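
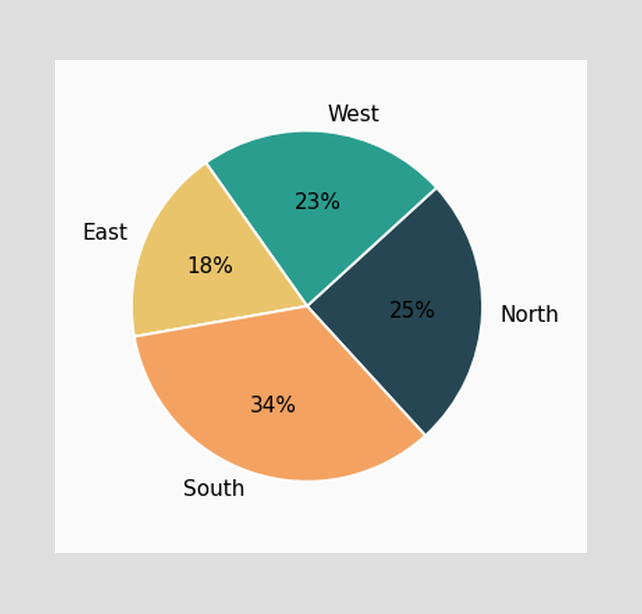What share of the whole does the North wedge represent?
The North slice takes up 25% of the pie.

25%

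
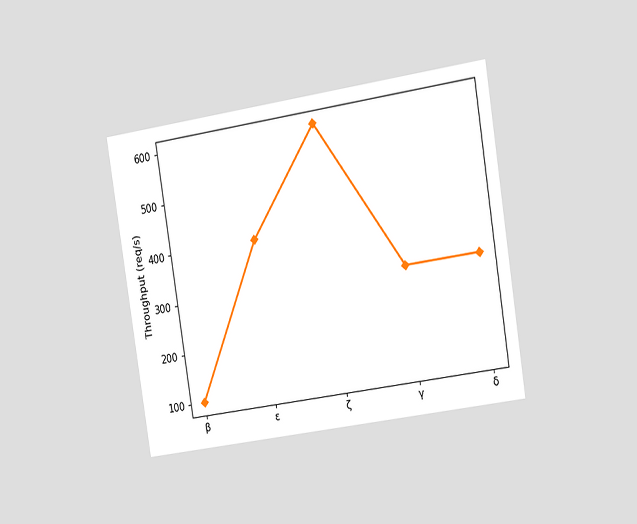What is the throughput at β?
The chart is tilted about 9° counter-clockwise and viewed slightly from the right. At β, the line is at 100req/s.

100req/s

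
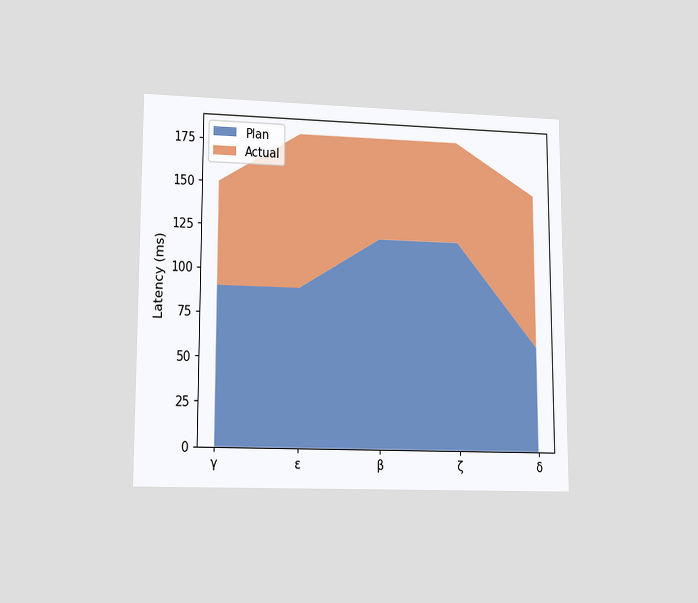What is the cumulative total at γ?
The chart is viewed at a slight angle. The stacked total at γ reaches 150ms.

150ms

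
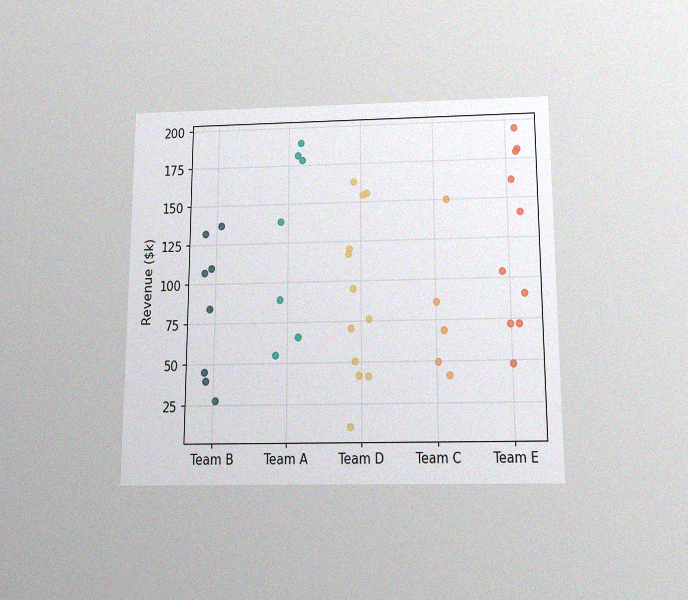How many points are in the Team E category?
10

The chart is viewed slightly from below, with some photo noise. Counting the markers in the Team E column gives 10.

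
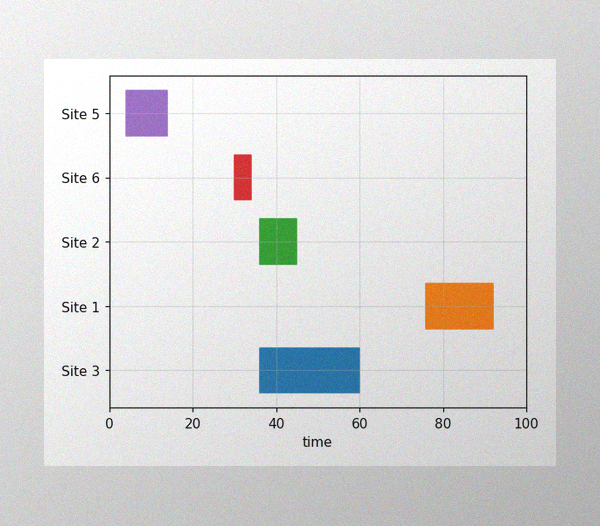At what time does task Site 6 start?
30

The image has some photo noise and uneven lighting. The Site 6 bar begins at t=30.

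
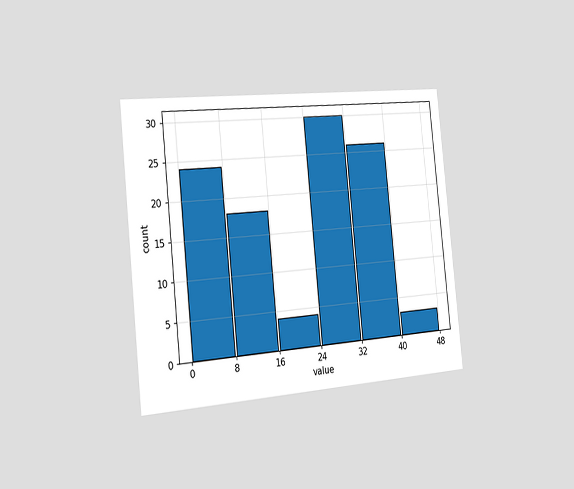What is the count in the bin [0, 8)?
24

The chart is tilted about 6° counter-clockwise and viewed slightly from the left. The [0, 8) bin has height 24.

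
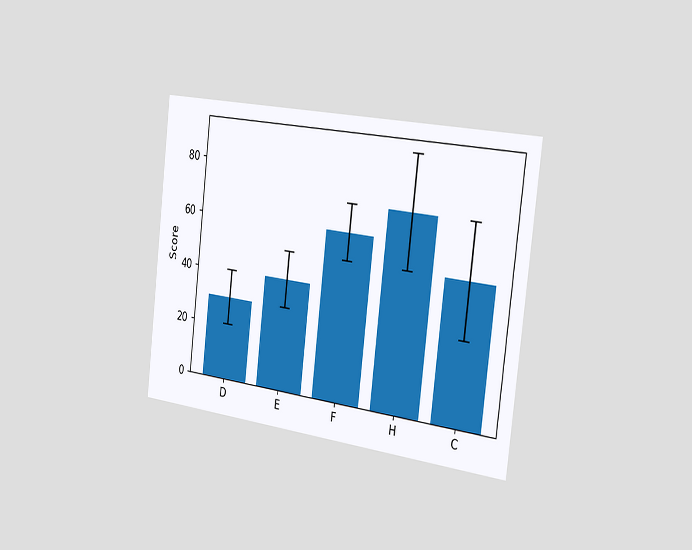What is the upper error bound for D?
The chart is tilted about 7° clockwise and viewed slightly from the right. The D bar's upper whisker reaches 40.

40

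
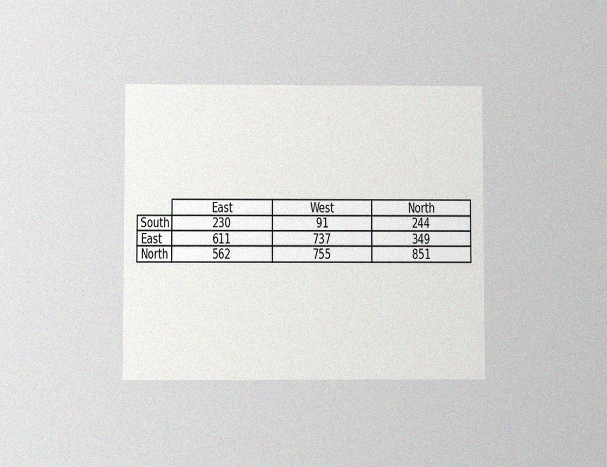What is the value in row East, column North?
The chart is viewed at a slight angle, with some photo noise. The (East, North) cell reads 349.

349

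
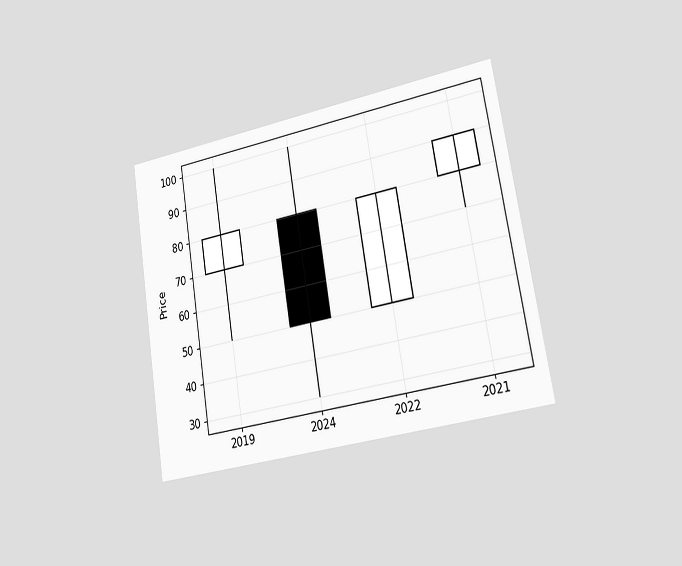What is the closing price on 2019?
80

The chart is tilted about 9° counter-clockwise and viewed slightly from the right. The 2019 candle closes at 80.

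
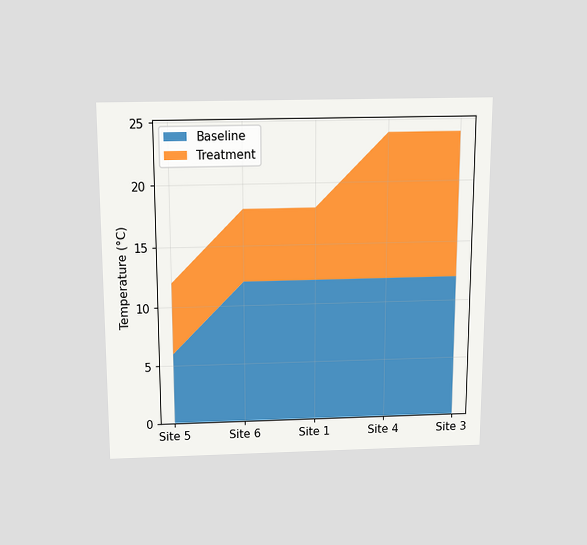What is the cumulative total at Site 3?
The chart is viewed slightly from above. The stacked total at Site 3 reaches 24°C.

24°C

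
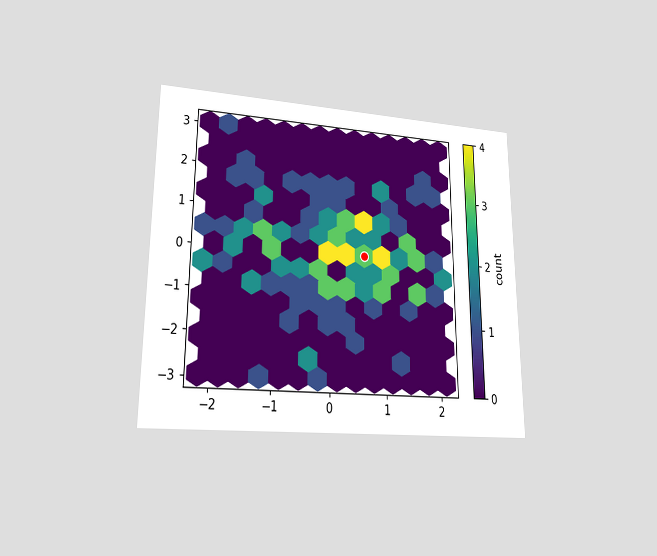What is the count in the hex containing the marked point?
The chart is viewed at a slight angle. The marked hex reads 3 on the colorbar.

3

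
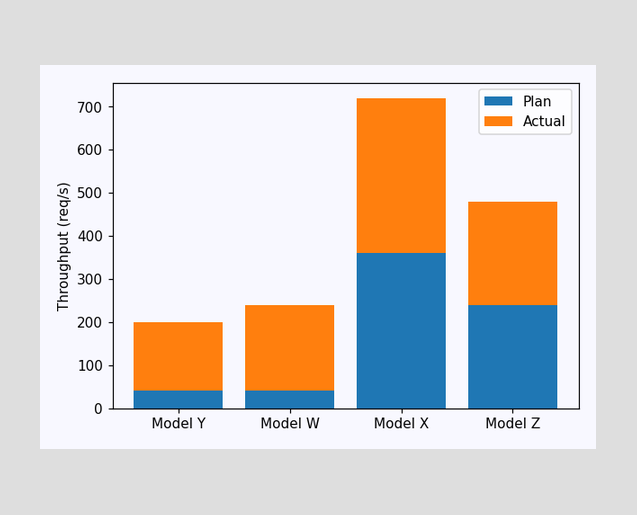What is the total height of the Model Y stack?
The Model Y stack's top reaches 200req/s on the y-axis.

200req/s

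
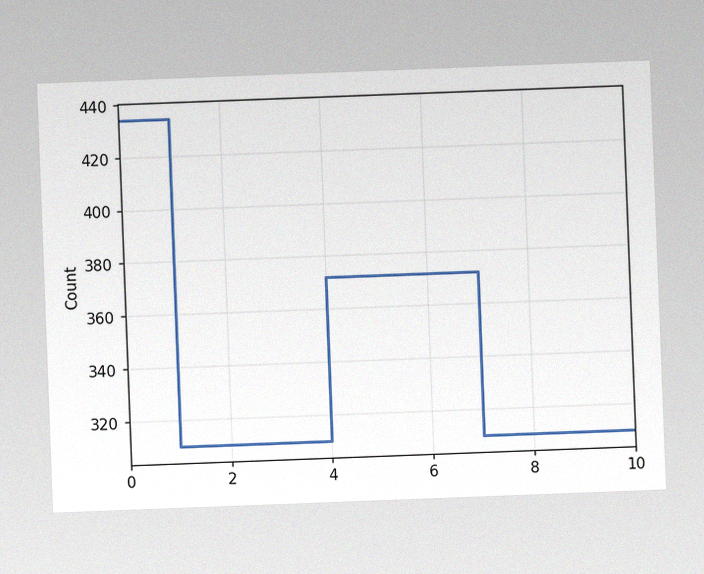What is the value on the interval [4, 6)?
The chart is tilted about 2° counter-clockwise, with some photo noise. On [4, 6) the step sits at 372.

372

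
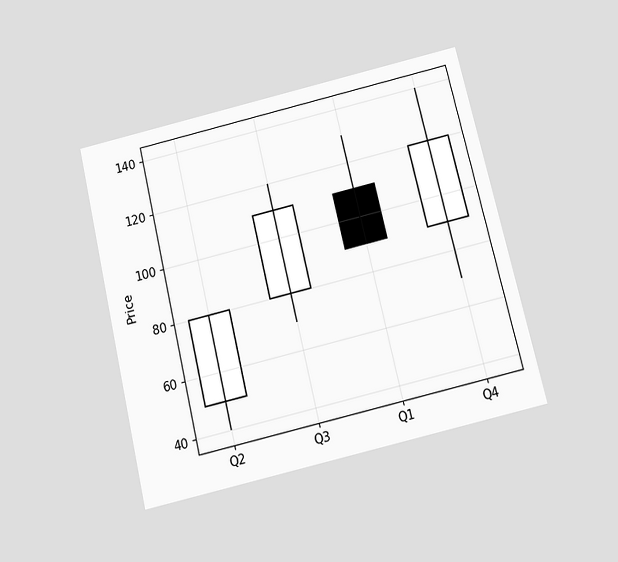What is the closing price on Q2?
The chart is tilted about 13° counter-clockwise and viewed slightly from below. The Q2 candle closes at 80.

80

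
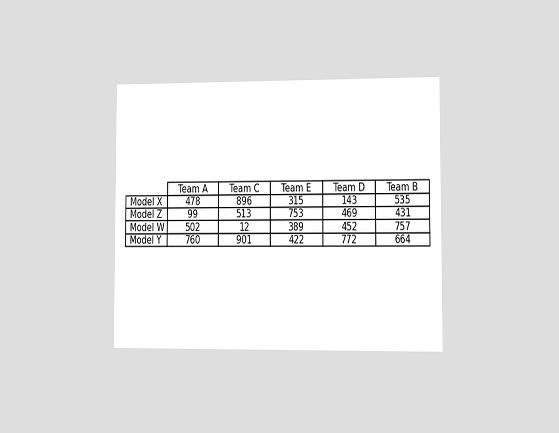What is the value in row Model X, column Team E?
315

The chart is viewed at a slight angle. The (Model X, Team E) cell reads 315.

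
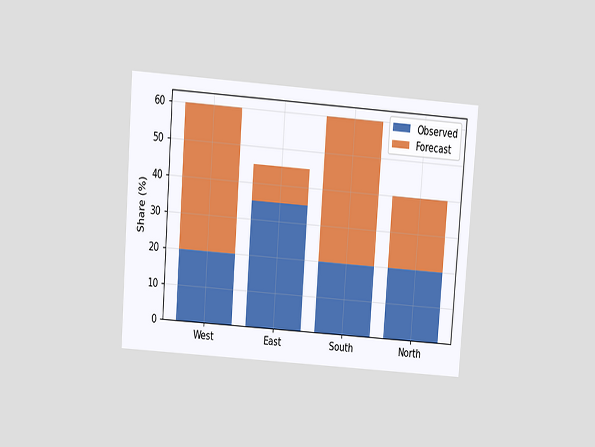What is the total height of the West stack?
The chart is tilted about 4° clockwise and viewed slightly from above. The West stack's top reaches 60% on the y-axis.

60%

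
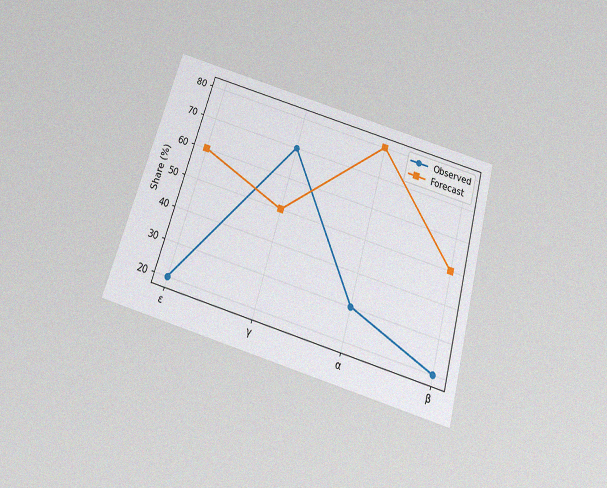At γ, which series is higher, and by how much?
The chart is tilted about 16° clockwise and viewed slightly from below, with some photo noise. At γ, Observed sits above the other line by 20%.

Observed, by 20%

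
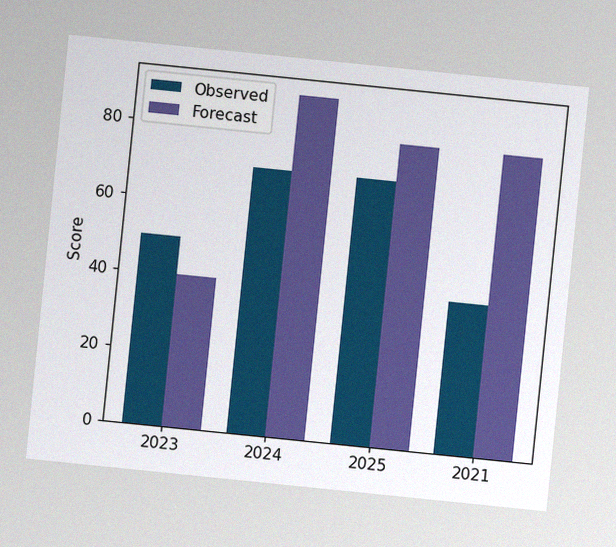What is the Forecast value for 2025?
80

The chart is tilted about 6° clockwise, with some photo noise. The Forecast bar at 2025 reaches 80 on the y-axis.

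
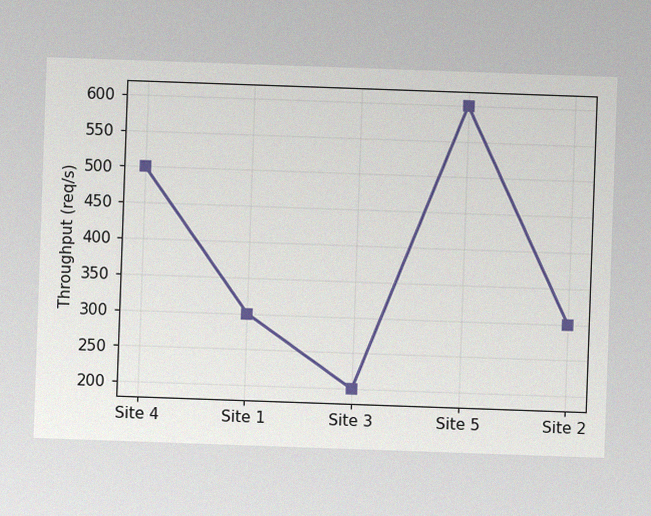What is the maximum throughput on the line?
600req/s

The chart is tilted about 2° clockwise, with some photo noise. The highest point is at Site 5, and reading across to the y-axis gives 600req/s.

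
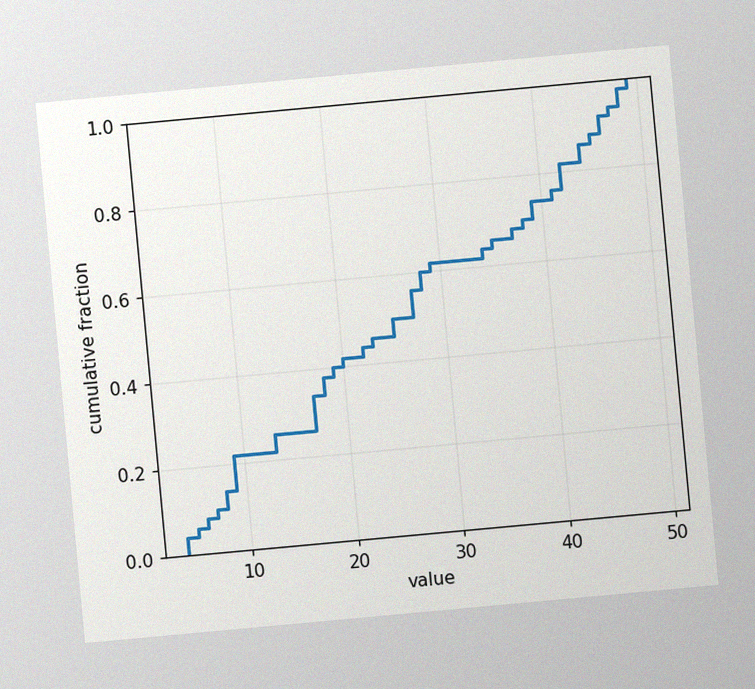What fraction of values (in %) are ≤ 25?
The chart is tilted about 5° counter-clockwise, with some photo noise. At x=25 the ECDF step is at 50%.

50%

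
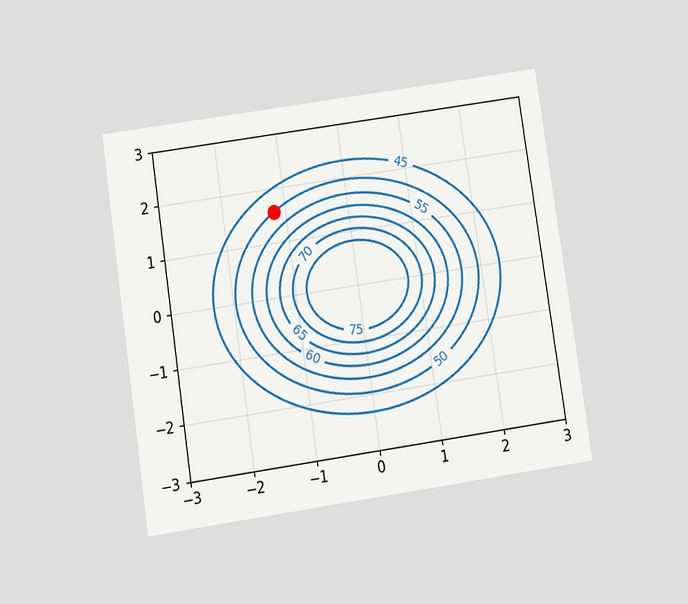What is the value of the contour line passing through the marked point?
50

The chart is tilted about 8° counter-clockwise and viewed slightly from below. The marked point sits on the contour labelled 50.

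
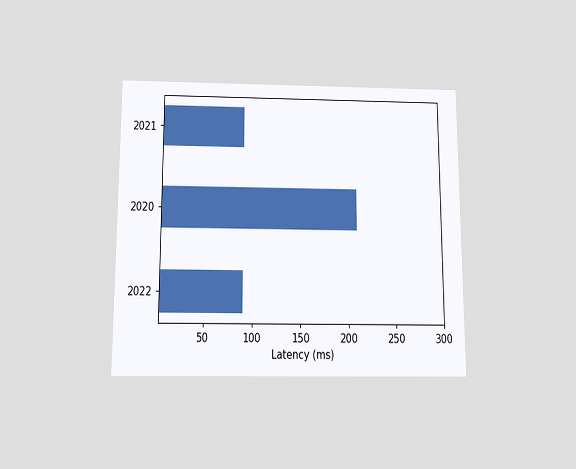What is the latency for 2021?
The chart is viewed slightly from below. Reading along the chart's x-axis, the 2021 bar reaches 90ms.

90ms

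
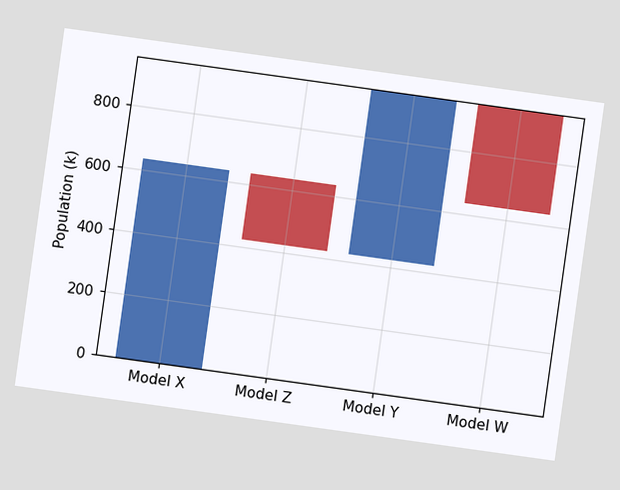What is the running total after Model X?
The chart is tilted about 8° clockwise. After Model X the running total reaches 636k.

636k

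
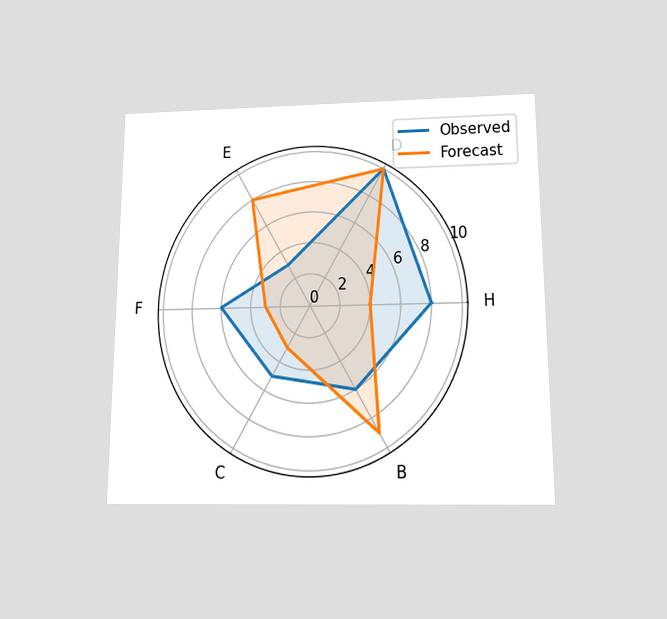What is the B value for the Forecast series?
The chart is viewed slightly from below. On the B axis, Forecast reaches 9.

9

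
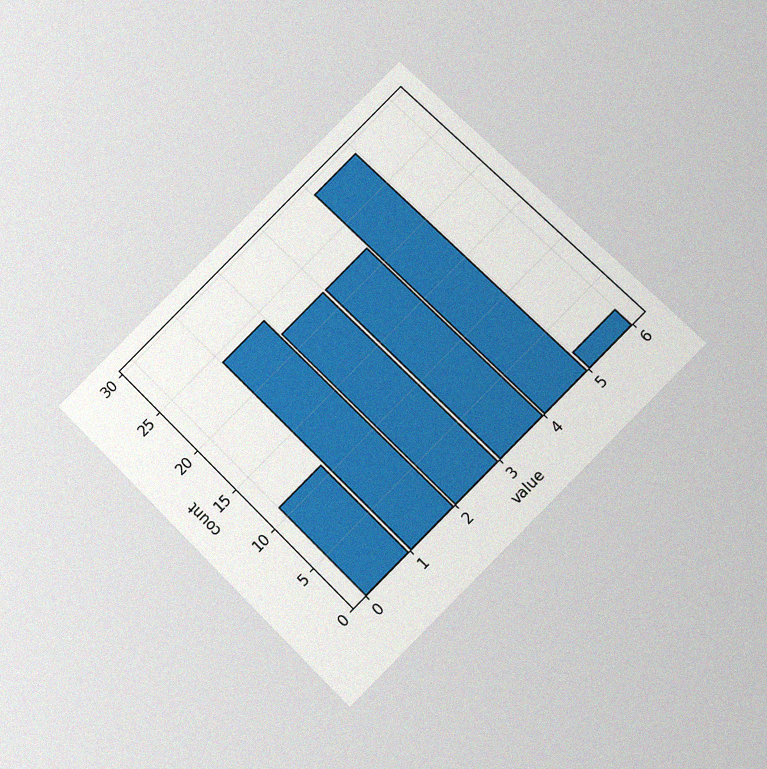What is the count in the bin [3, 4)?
The chart is tilted about 45° counter-clockwise and viewed at a slight angle, with some photo noise. The [3, 4) bin has height 22.

22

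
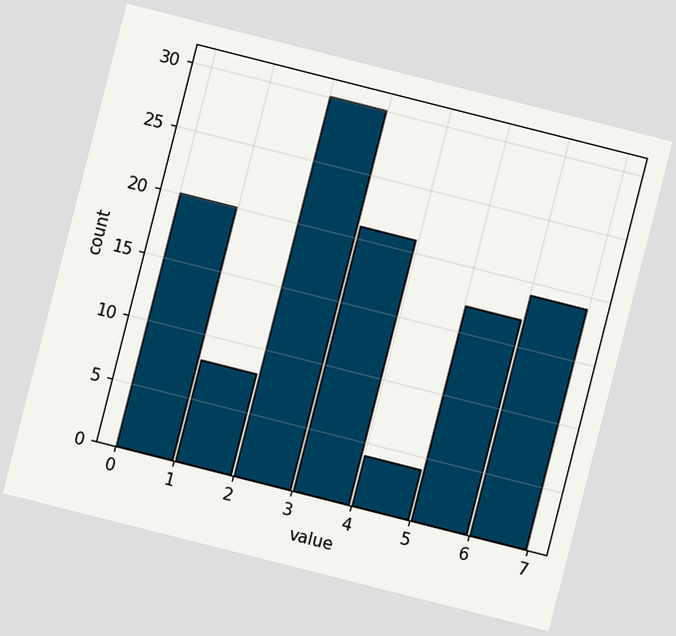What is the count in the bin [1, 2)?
The chart is tilted about 14° clockwise. The [1, 2) bin has height 8.

8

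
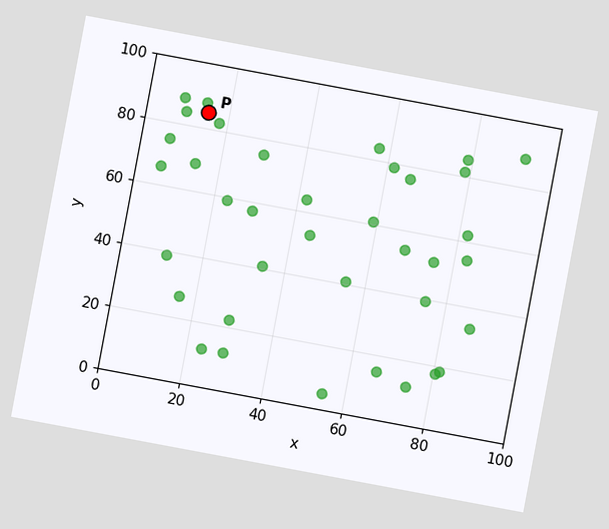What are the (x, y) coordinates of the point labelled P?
The chart is tilted about 11° clockwise. Following the gridlines from P to each axis, P sits at (15, 85).

(15, 85)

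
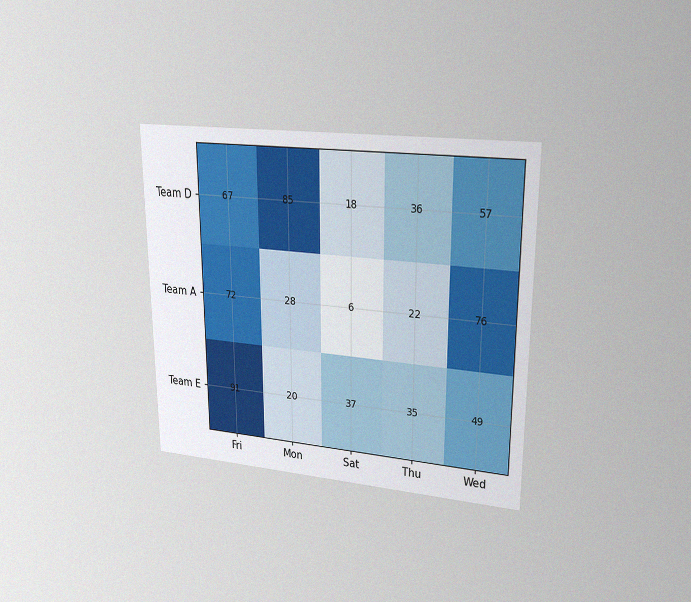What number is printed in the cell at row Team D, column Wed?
The chart is viewed at a slight angle, with some photo noise. The (Team D, Wed) cell reads 57.

57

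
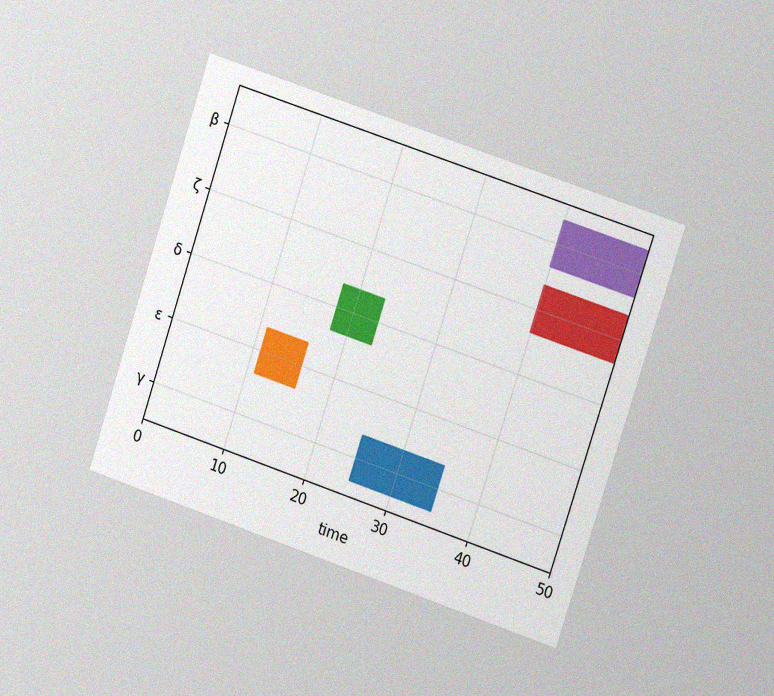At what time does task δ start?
The chart is tilted about 18° clockwise and viewed slightly from the right, with some photo noise. The δ bar begins at t=18.

18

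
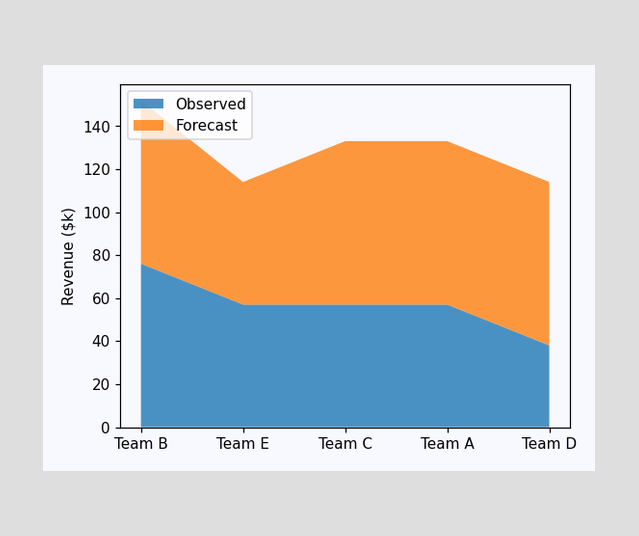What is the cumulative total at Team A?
$133k

The stacked total at Team A reaches $133k.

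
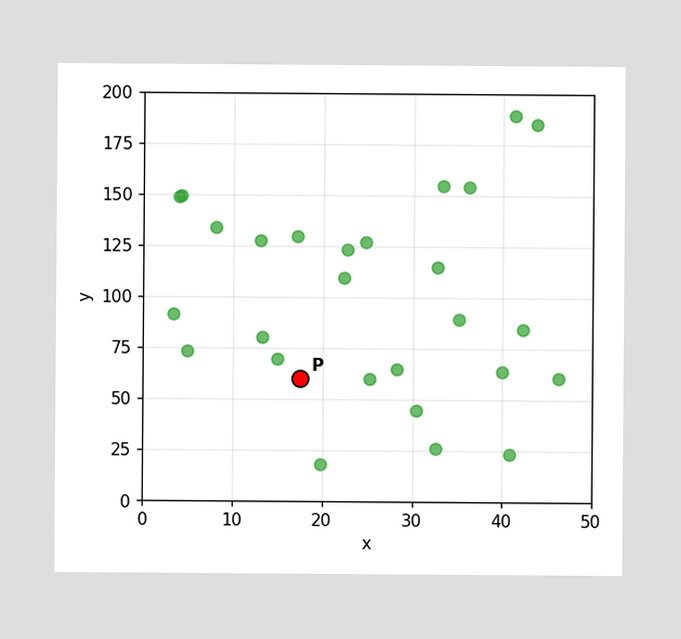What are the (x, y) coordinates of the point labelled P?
(17.5, 60)

Following the gridlines from P to each axis, P sits at (17.5, 60).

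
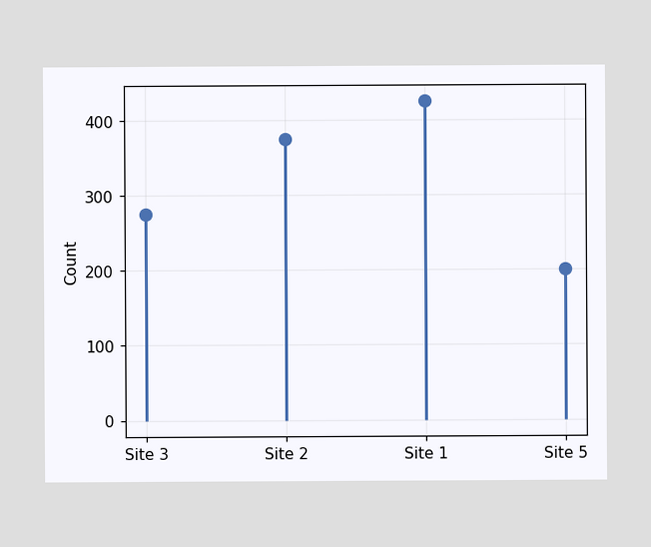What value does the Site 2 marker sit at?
The Site 2 marker sits at 375.

375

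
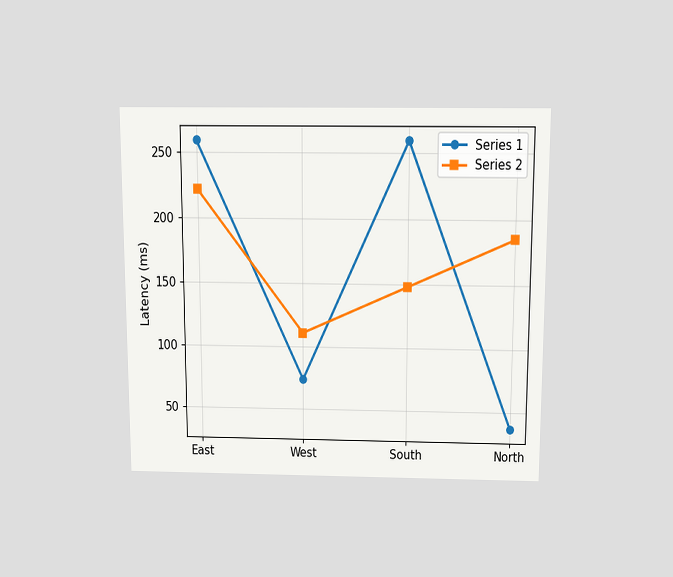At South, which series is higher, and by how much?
The chart is viewed slightly from above. At South, Series 1 sits above the other line by 111ms.

Series 1, by 111ms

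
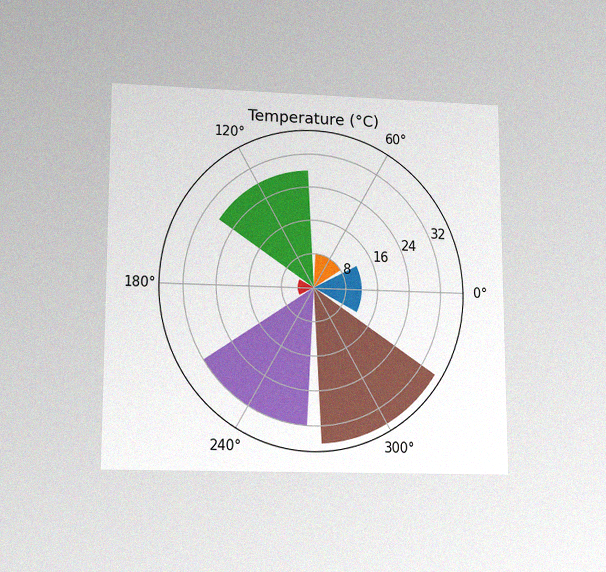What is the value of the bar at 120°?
The chart is viewed at a slight angle, with some photo noise. The bar at 120° reaches 28°C on the radial axis.

28°C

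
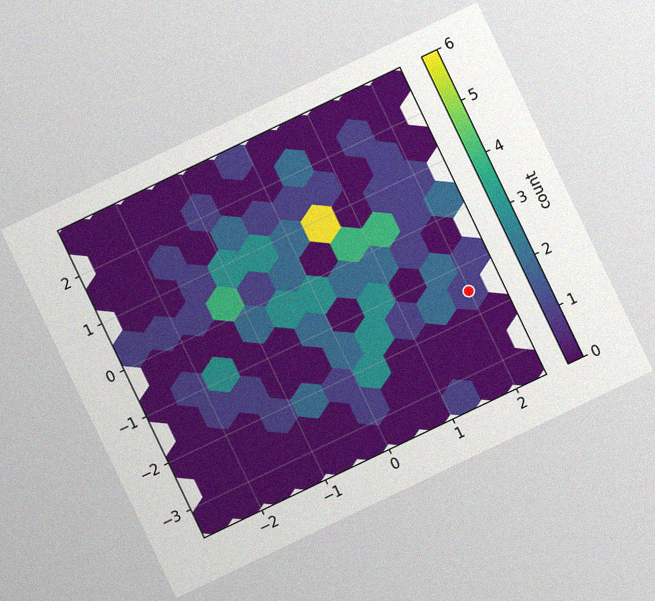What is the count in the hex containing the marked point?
1

The chart is tilted about 26° counter-clockwise, with some photo noise. The marked hex reads 1 on the colorbar.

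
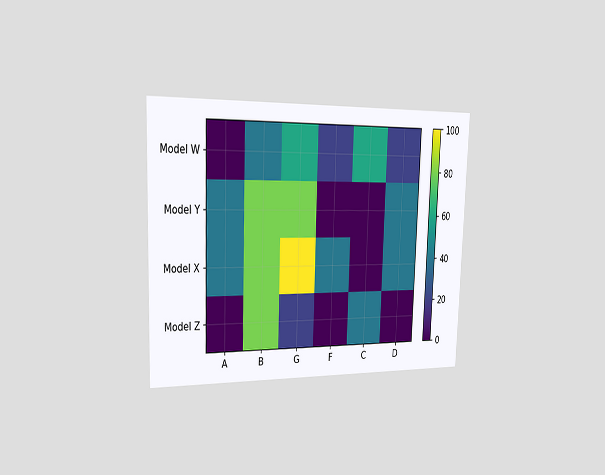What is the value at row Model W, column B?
40

The chart is viewed slightly from the left. Matching cell (Model W, B) against the colorbar gives 40.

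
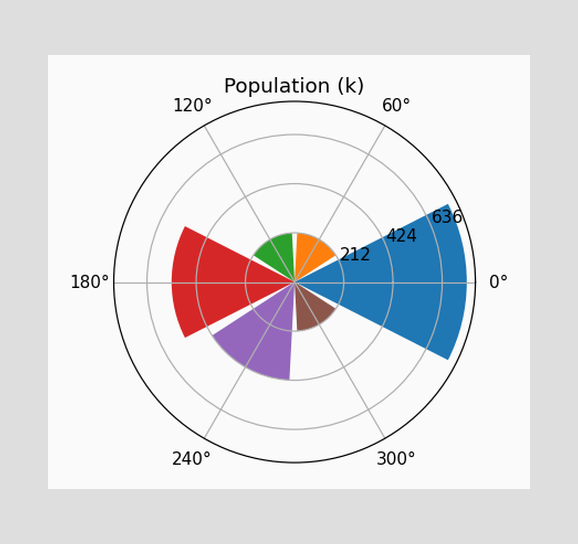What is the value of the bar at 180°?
530k

The bar at 180° reaches 530k on the radial axis.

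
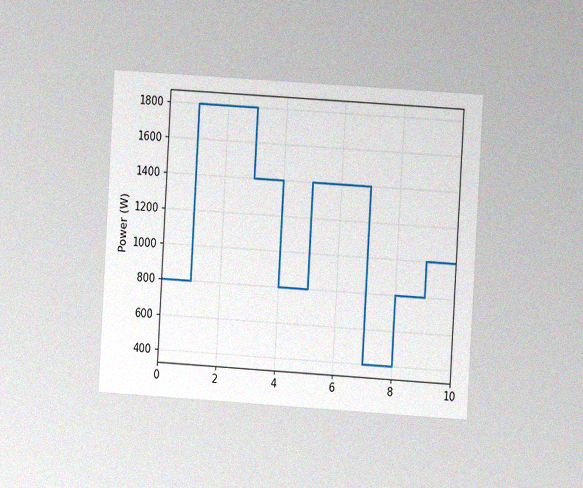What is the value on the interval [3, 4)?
1400W

The chart is tilted about 3° clockwise and viewed at a slight angle, with some photo noise. On [3, 4) the step sits at 1400W.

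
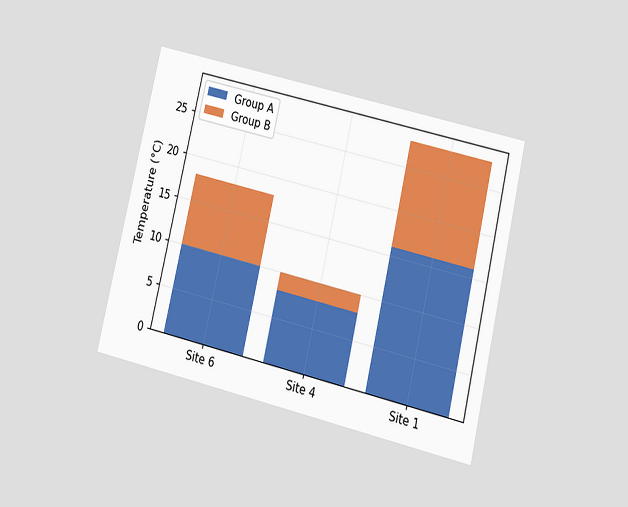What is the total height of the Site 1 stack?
28°C

The chart is tilted about 13° clockwise and viewed at a slight angle. The Site 1 stack's top reaches 28°C on the y-axis.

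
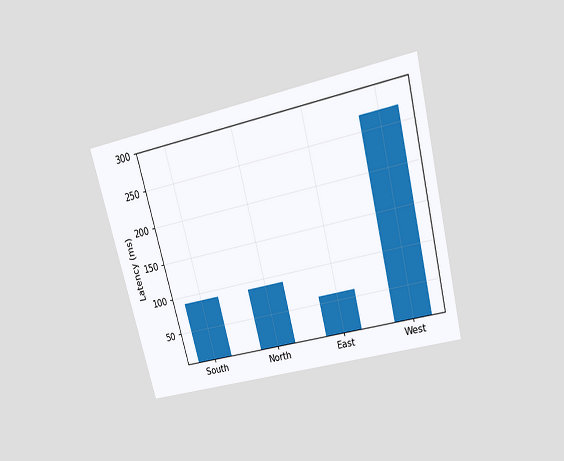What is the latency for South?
The chart is tilted about 14° counter-clockwise and viewed slightly from above. Reading along the chart's y-axis, the South bar reaches 90ms.

90ms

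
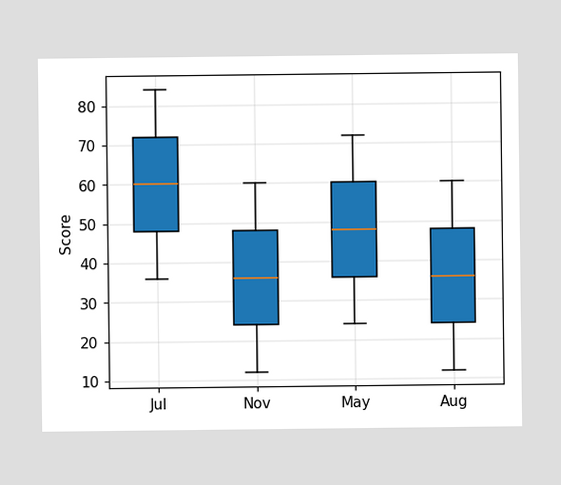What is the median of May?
The median line in the May box sits at 48.

48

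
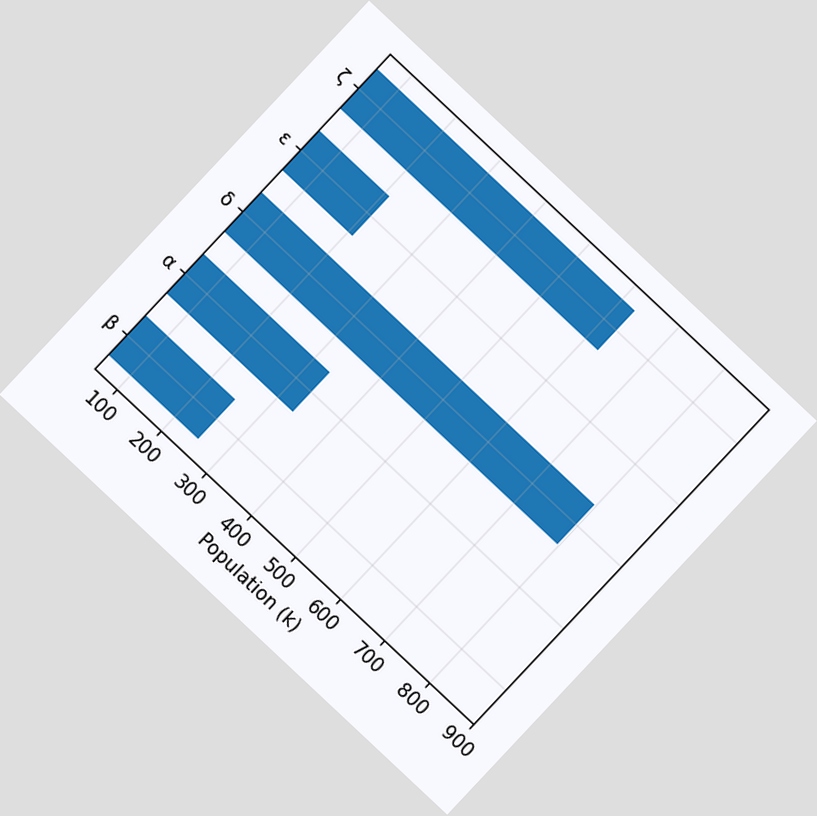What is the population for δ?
The chart is tilted about 43° clockwise. Reading along the chart's x-axis, the δ bar reaches 798k.

798k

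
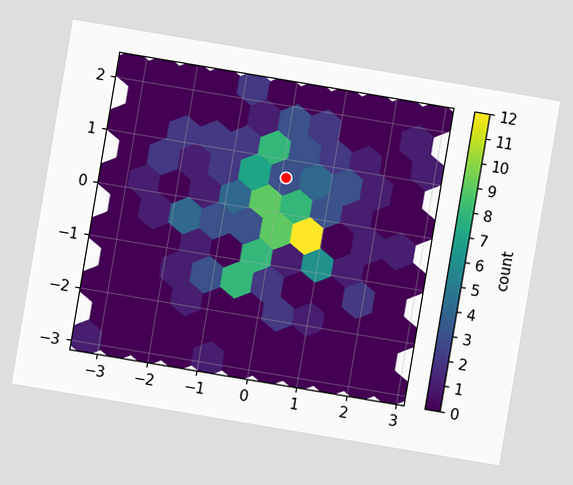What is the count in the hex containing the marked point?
3

The chart is tilted about 10° clockwise. The marked hex reads 3 on the colorbar.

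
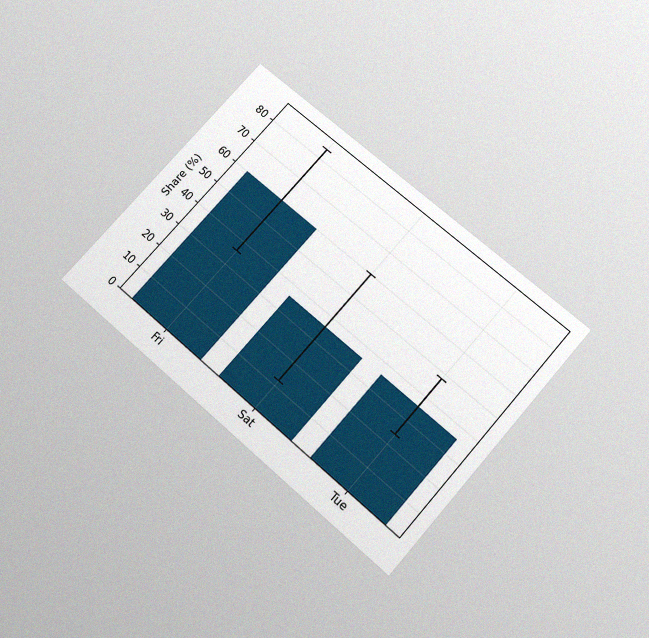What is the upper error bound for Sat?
The chart is tilted about 41° clockwise and viewed slightly from below, with some photo noise. The Sat bar's upper whisker reaches 60%.

60%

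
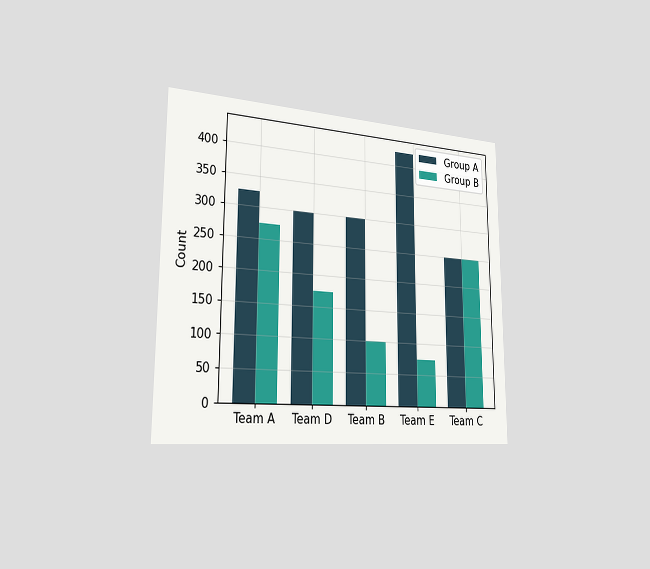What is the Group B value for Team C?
The chart is viewed slightly from the left. The Group B bar at Team C reaches 250 on the y-axis.

250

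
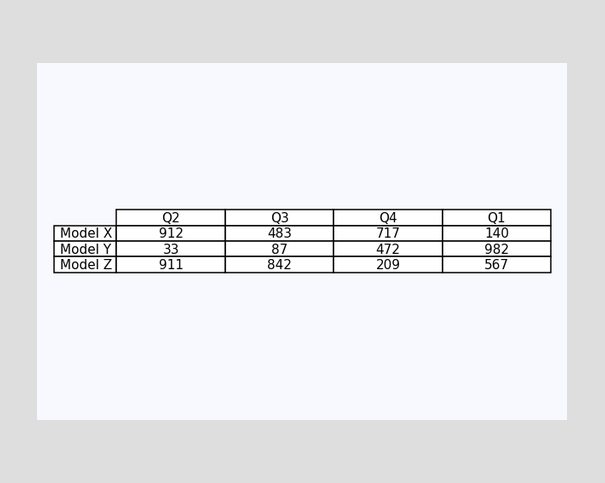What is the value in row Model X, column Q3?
483

The (Model X, Q3) cell reads 483.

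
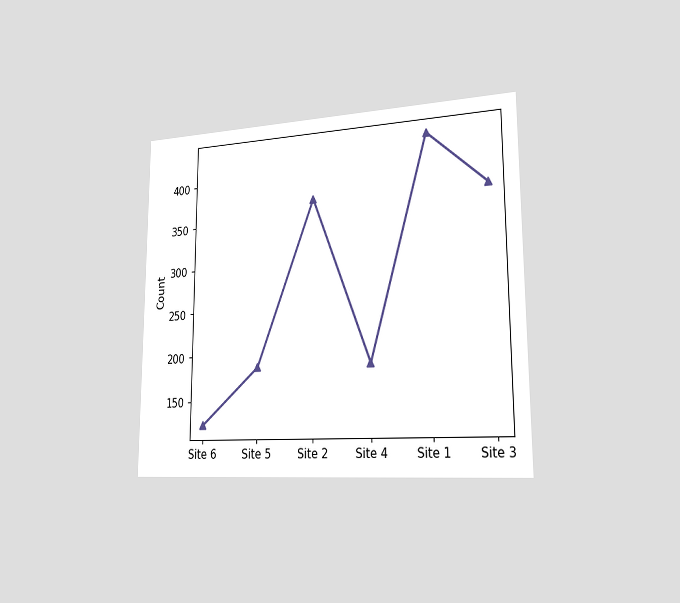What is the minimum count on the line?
The chart is viewed slightly from the right. The lowest point is at Site 6, and reading across to the y-axis gives 124.

124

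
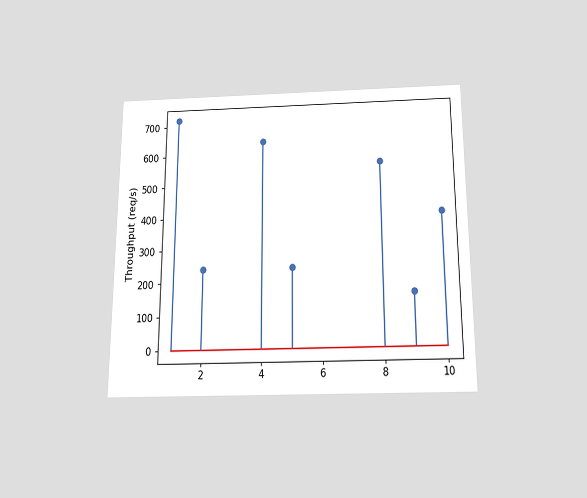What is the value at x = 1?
The chart is viewed slightly from below. The stem at x=1 reaches 720req/s.

720req/s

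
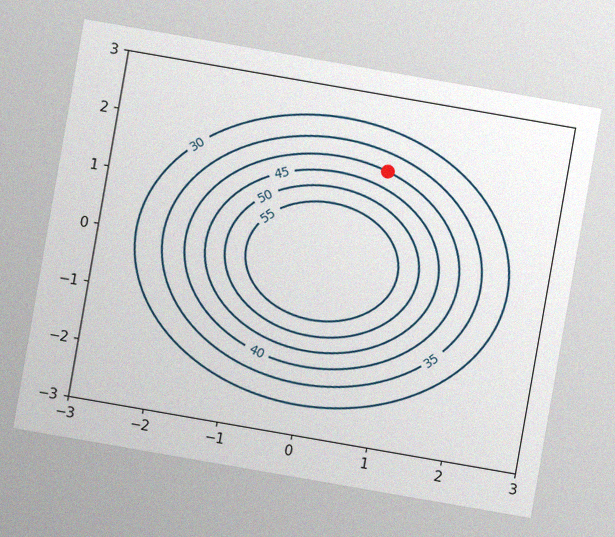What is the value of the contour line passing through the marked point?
40

The chart is tilted about 10° clockwise, with some photo noise. The marked point sits on the contour labelled 40.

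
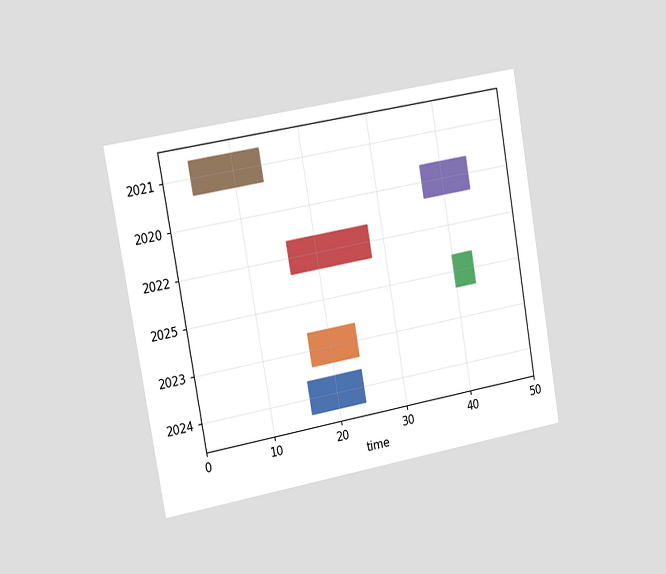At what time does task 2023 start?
17

The chart is tilted about 10° counter-clockwise and viewed slightly from the left. The 2023 bar begins at t=17.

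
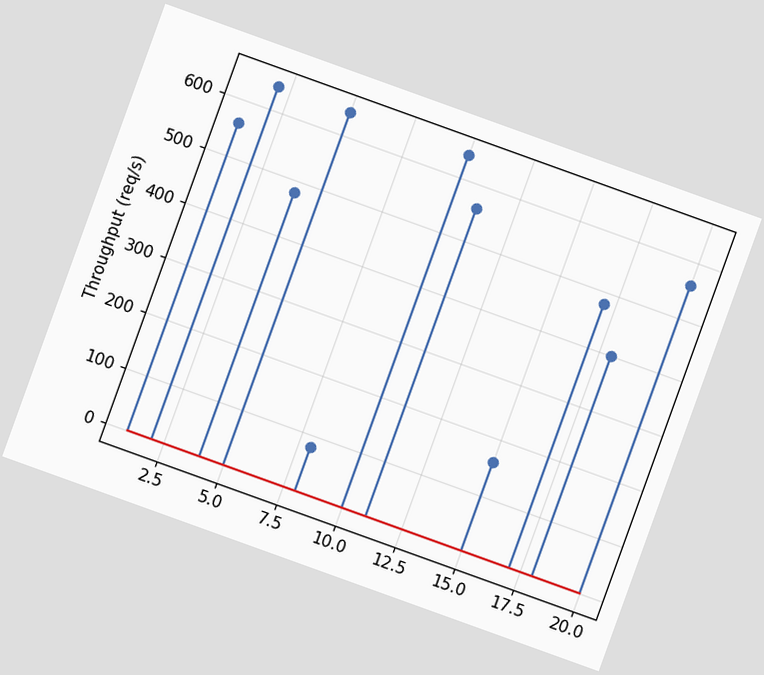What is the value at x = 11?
560req/s

The chart is tilted about 20° clockwise. The stem at x=11 reaches 560req/s.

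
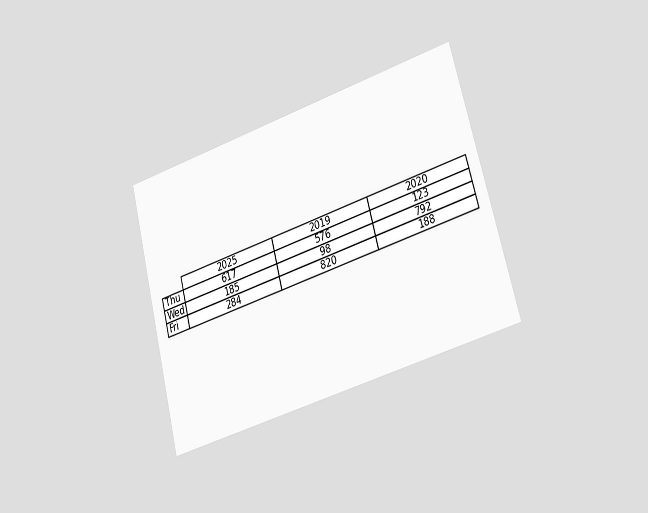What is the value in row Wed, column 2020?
The chart is tilted about 15° counter-clockwise and viewed slightly from the right. The (Wed, 2020) cell reads 792.

792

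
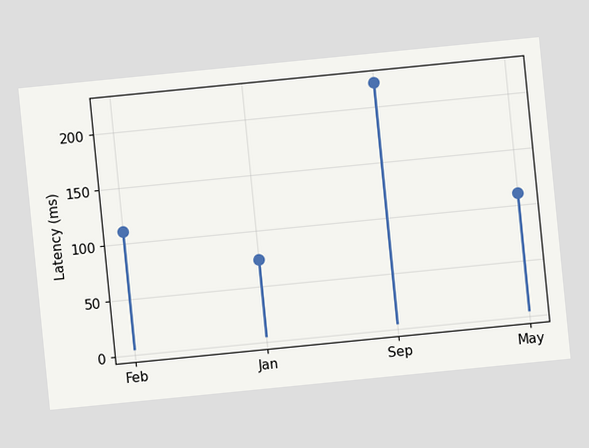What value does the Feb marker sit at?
111ms

The chart is tilted about 6° counter-clockwise. The Feb marker sits at 111ms.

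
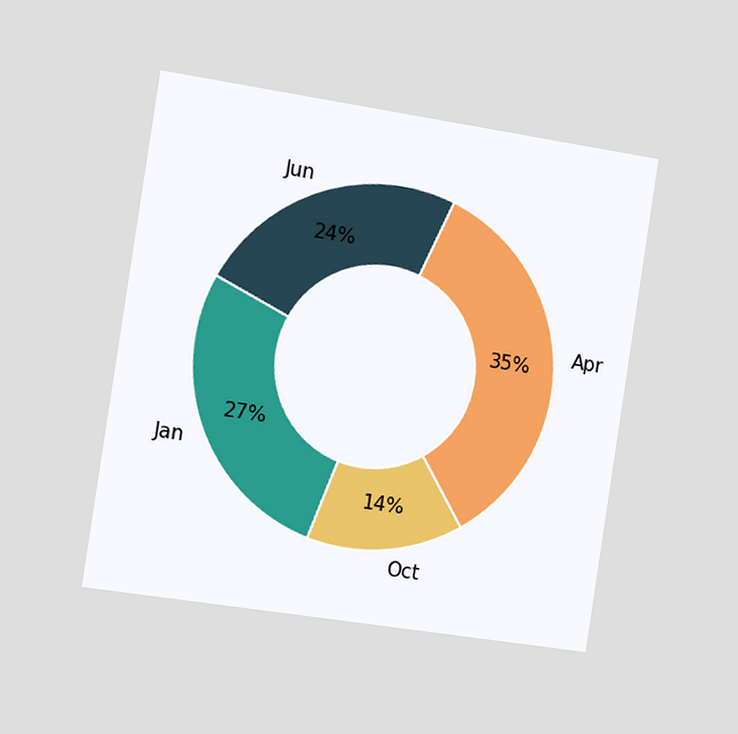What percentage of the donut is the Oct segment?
The chart is tilted about 9° clockwise and viewed slightly from the left. The Oct segment takes up 14% of the ring.

14%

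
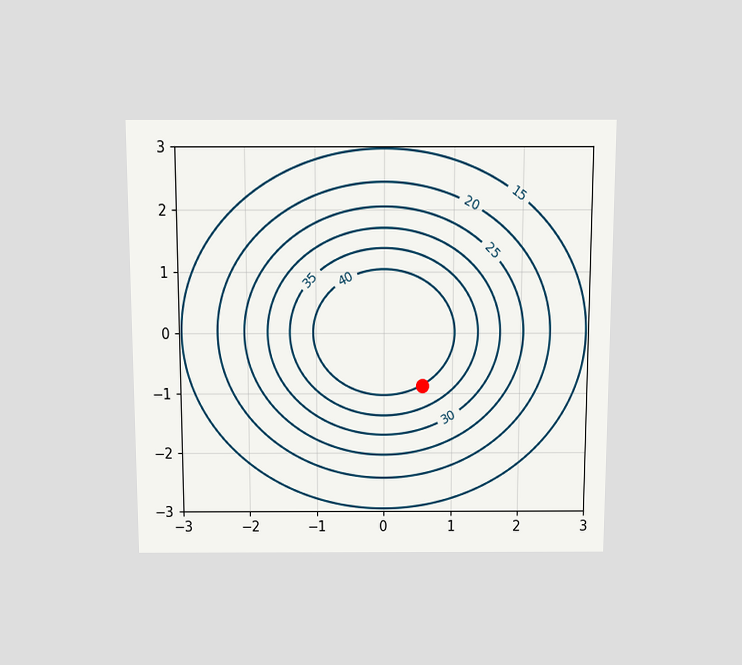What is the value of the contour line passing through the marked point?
The chart is viewed slightly from above. The marked point sits on the contour labelled 40.

40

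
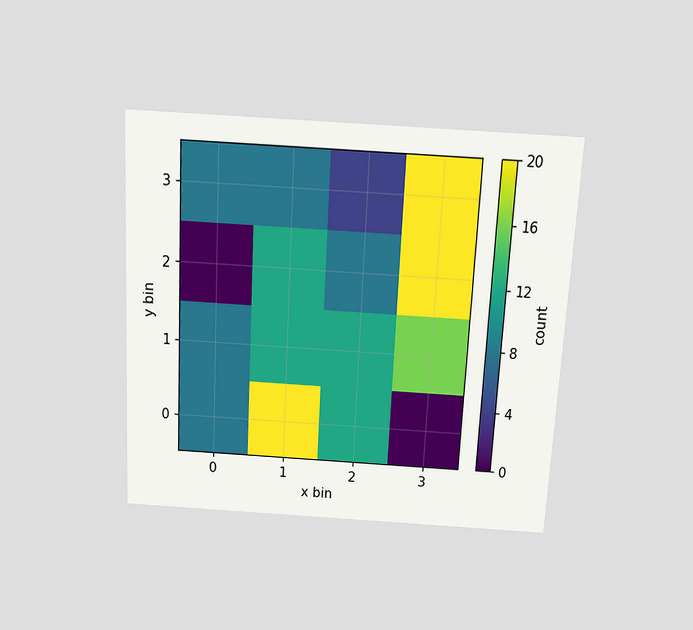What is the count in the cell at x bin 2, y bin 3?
The chart is tilted about 3° clockwise and viewed slightly from above. Matching the cell (2, 3) against the colorbar gives 4.

4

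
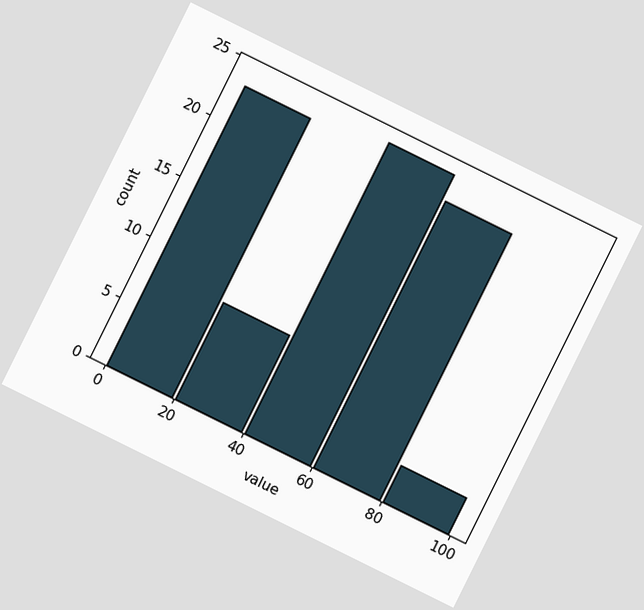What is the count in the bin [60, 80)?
The chart is tilted about 26° clockwise. The [60, 80) bin has height 22.

22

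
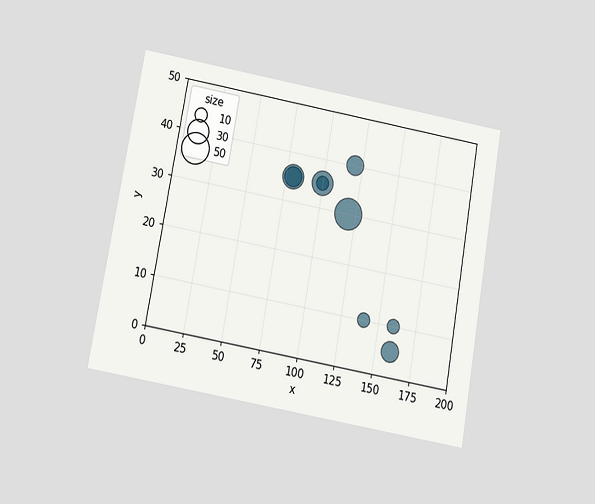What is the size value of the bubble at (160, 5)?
20

The chart is tilted about 10° clockwise and viewed slightly from below. Matching the bubble at (160, 5) against the size legend gives 20.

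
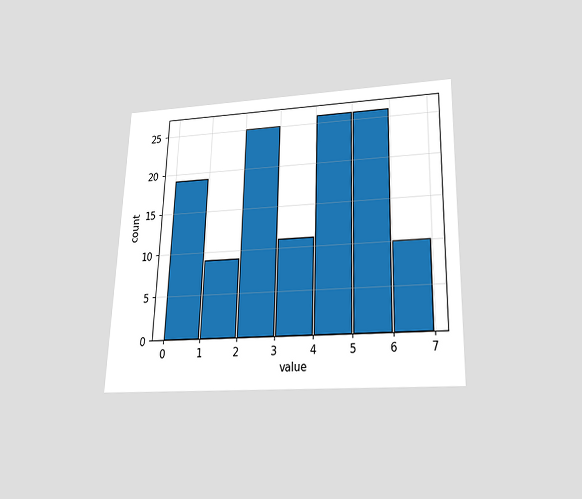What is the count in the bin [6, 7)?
The chart is viewed slightly from below. The [6, 7) bin has height 10.

10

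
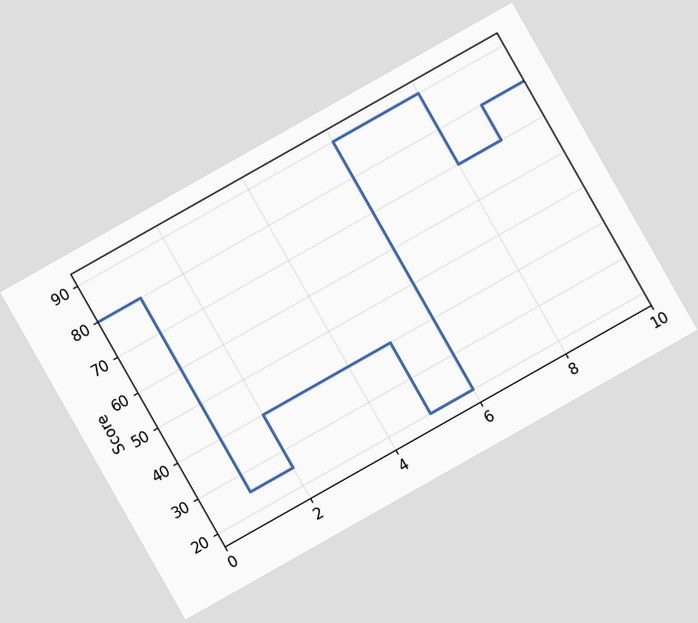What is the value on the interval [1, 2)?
The chart is tilted about 30° counter-clockwise. On [1, 2) the step sits at 25.

25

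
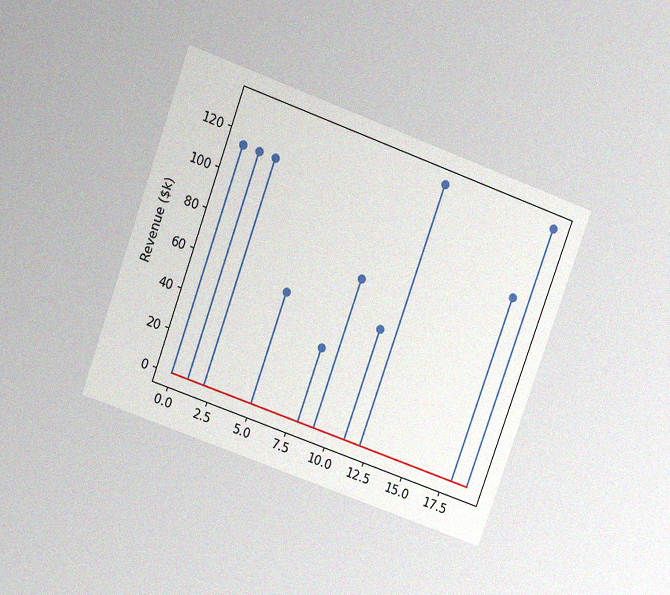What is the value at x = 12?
$133k

The chart is tilted about 20° clockwise and viewed slightly from above, with some photo noise. The stem at x=12 reaches $133k.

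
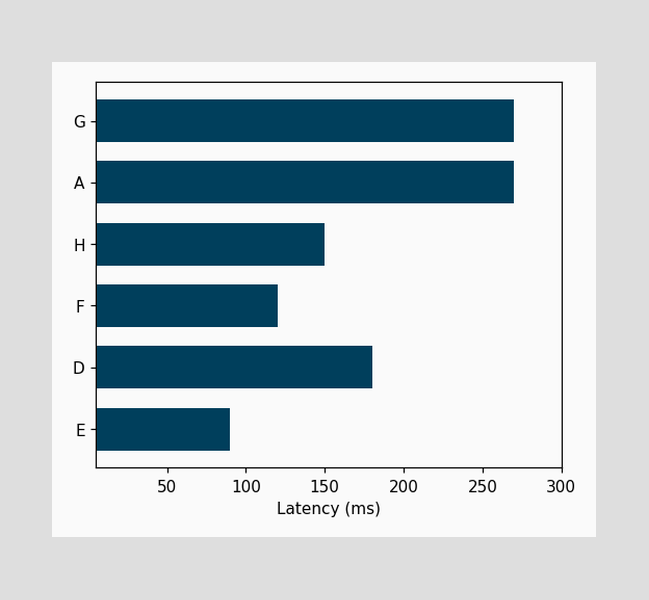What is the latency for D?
180ms

Reading along the chart's x-axis, the D bar reaches 180ms.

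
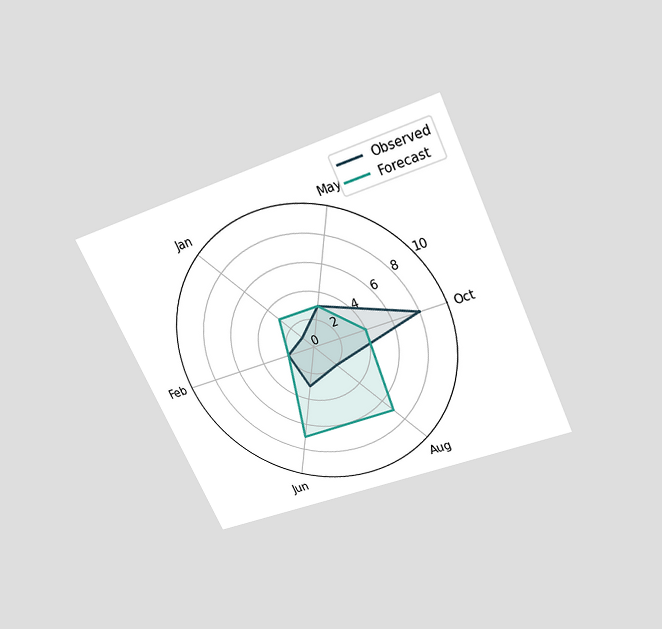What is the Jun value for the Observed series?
The chart is tilted about 25° counter-clockwise and viewed slightly from above. On the Jun axis, Observed reaches 3.

3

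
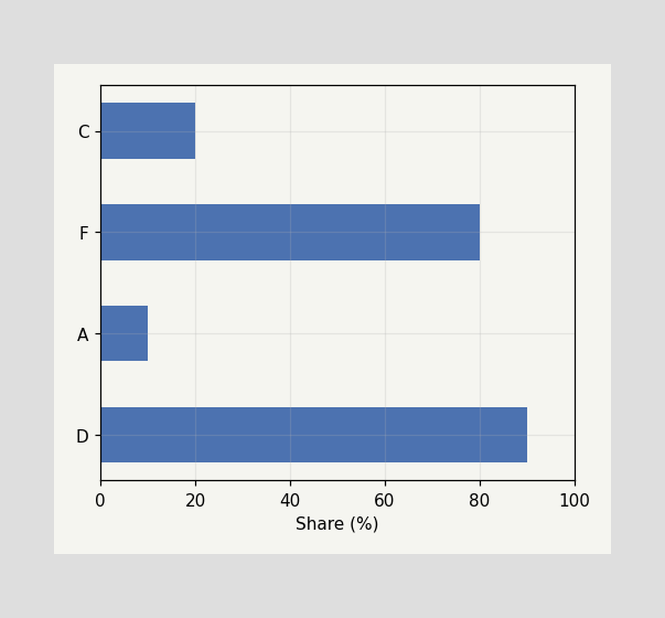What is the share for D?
90%

Reading along the chart's x-axis, the D bar reaches 90%.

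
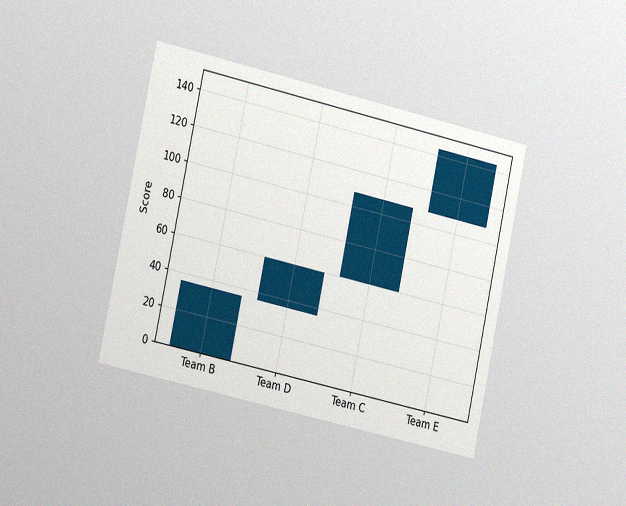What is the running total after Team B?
36

The chart is tilted about 12° clockwise and viewed at a slight angle, with some photo noise. After Team B the running total reaches 36.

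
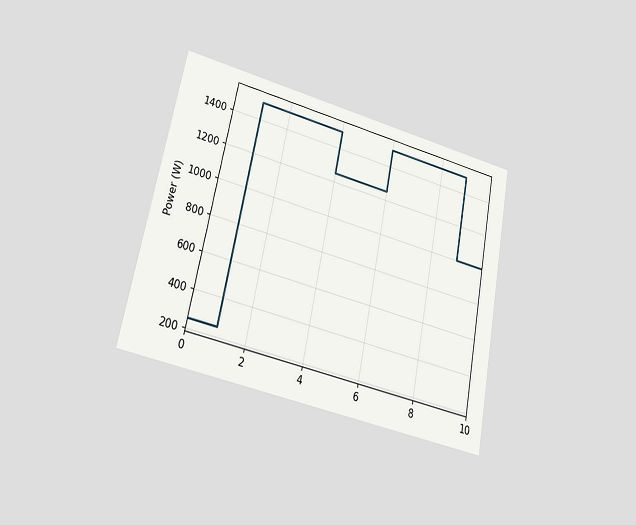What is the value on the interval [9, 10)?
1000W

The chart is tilted about 11° clockwise and viewed at a slight angle. On [9, 10) the step sits at 1000W.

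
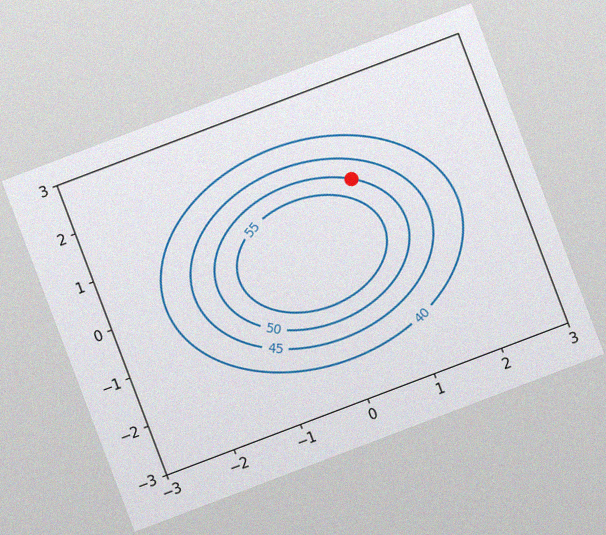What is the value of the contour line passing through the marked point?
The chart is tilted about 21° counter-clockwise, with some photo noise. The marked point sits on the contour labelled 50.

50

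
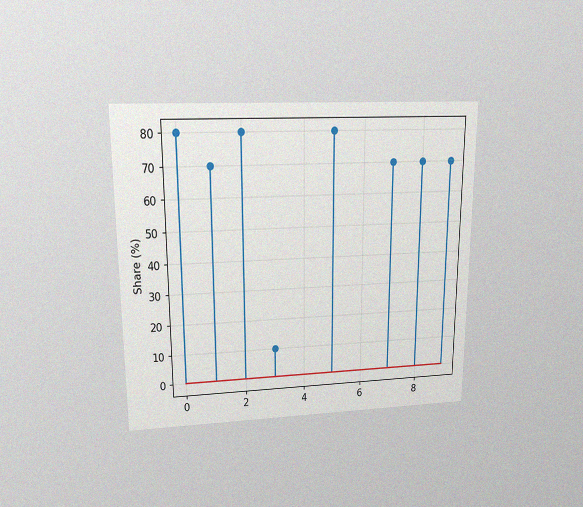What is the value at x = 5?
The chart is viewed at a slight angle, with some photo noise. The stem at x=5 reaches 80%.

80%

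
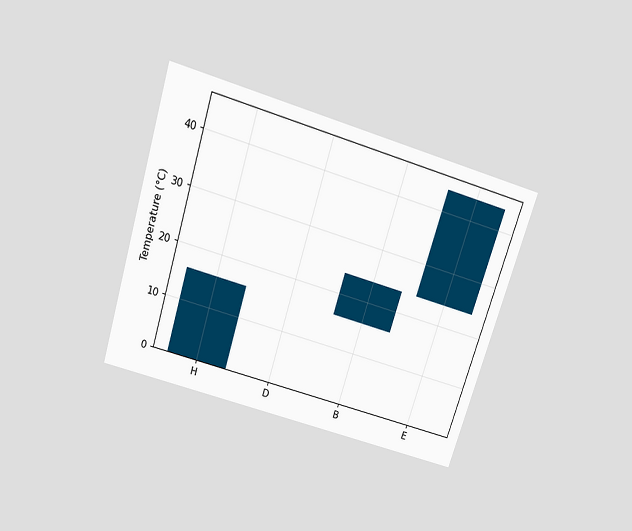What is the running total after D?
The chart is tilted about 17° clockwise and viewed slightly from above. After D the running total reaches 16°C.

16°C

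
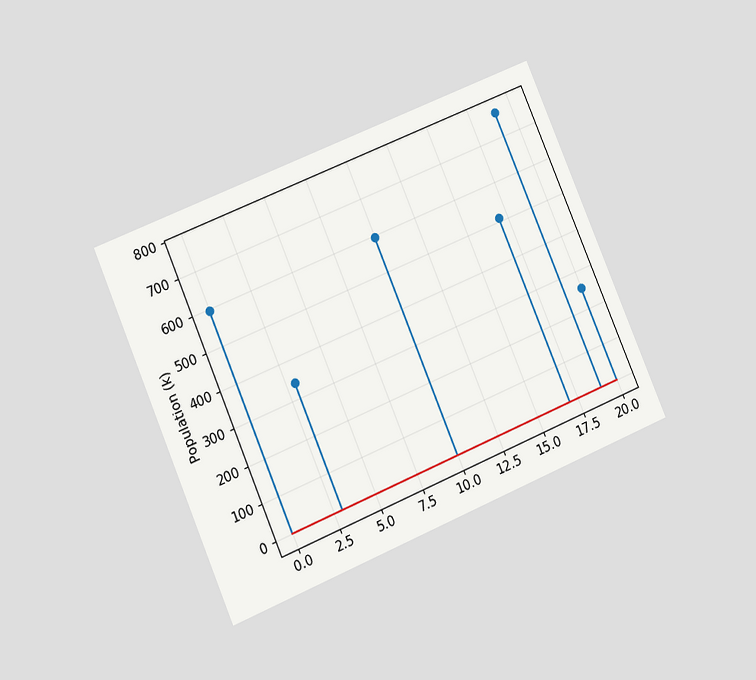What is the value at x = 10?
The chart is tilted about 23° counter-clockwise and viewed at a slight angle. The stem at x=10 reaches 595k.

595k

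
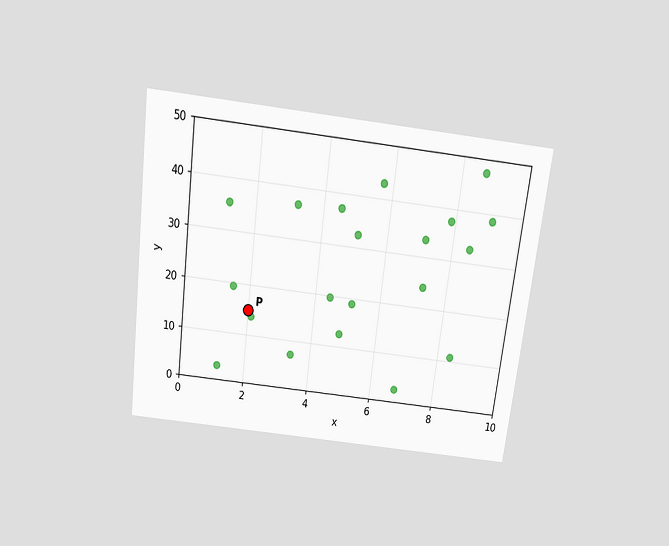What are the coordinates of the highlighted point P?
(2, 15)

The chart is tilted about 7° clockwise and viewed slightly from above. Following the gridlines from P to each axis, P sits at (2, 15).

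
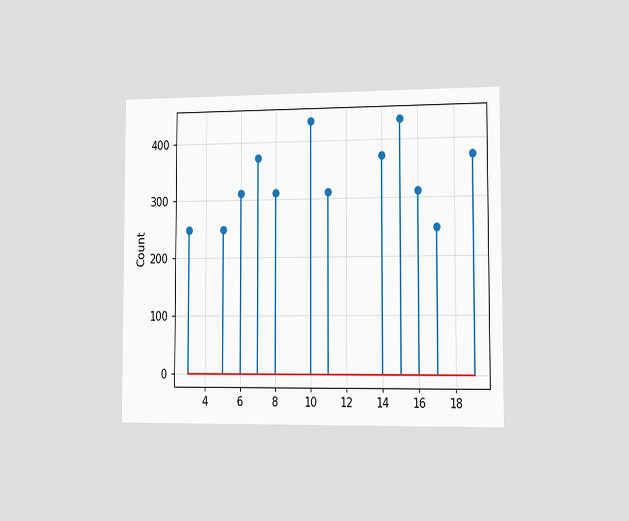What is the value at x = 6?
310

The chart is viewed slightly from the right. The stem at x=6 reaches 310.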